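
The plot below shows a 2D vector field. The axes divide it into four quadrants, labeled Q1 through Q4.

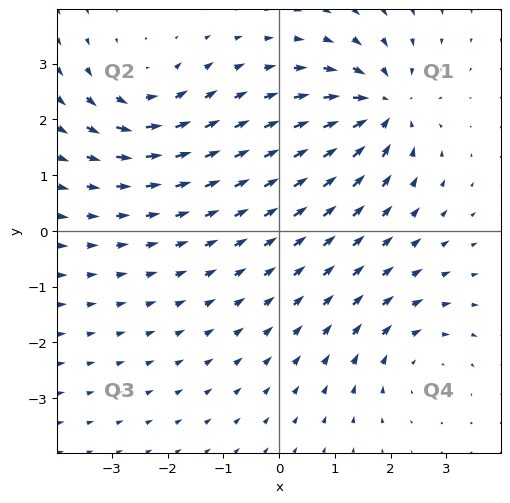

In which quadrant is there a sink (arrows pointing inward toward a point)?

Q1

The sink sits at approximately (1.8, 2.2), which lies in quadrant Q1. The divergence there is about -6, negative as expected for a sink.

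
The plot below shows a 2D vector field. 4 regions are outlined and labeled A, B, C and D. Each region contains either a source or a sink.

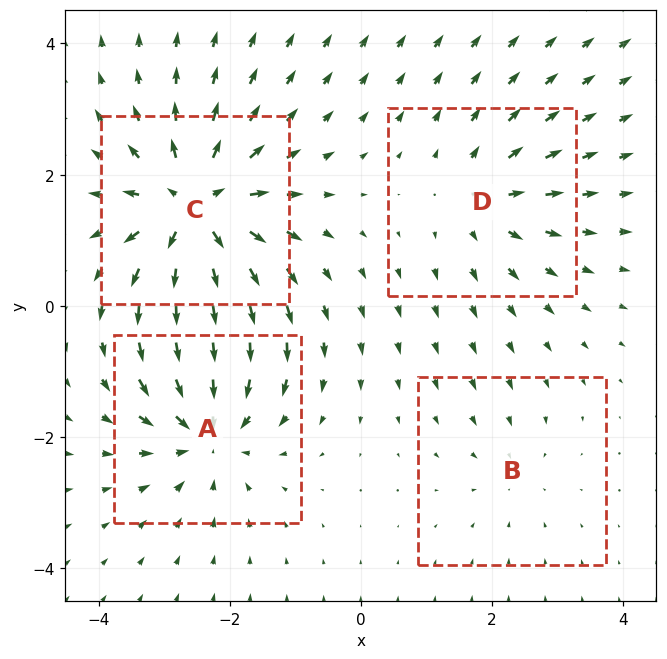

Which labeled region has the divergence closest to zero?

Divergence at each region's feature centre — A: about -6, B: about -2, C: about +7, D: about +4. Region B is closest to zero.

B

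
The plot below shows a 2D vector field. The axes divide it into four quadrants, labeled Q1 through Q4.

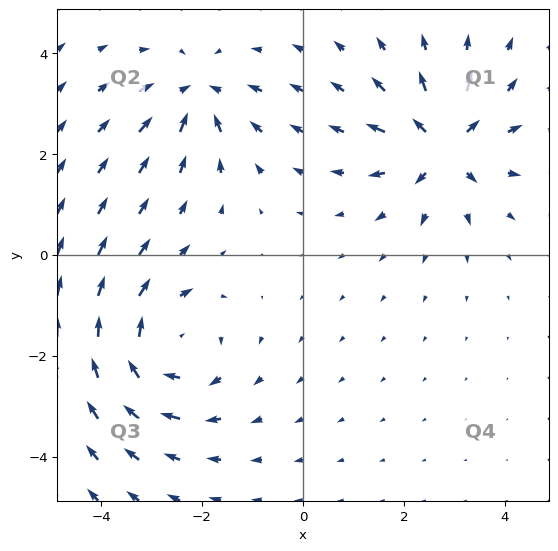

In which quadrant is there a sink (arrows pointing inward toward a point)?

Q2

The sink sits at approximately (-2.1, 3.2), which lies in quadrant Q2. The divergence there is about -4, negative as expected for a sink.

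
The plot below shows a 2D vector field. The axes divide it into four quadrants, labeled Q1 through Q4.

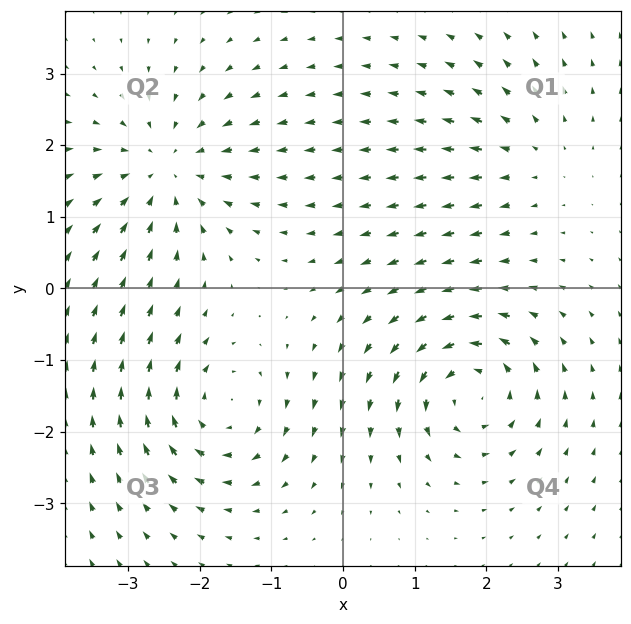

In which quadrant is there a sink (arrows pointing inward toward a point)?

Q2

The sink sits at approximately (-2.4, 1.7), which lies in quadrant Q2. The divergence there is about -5, negative as expected for a sink.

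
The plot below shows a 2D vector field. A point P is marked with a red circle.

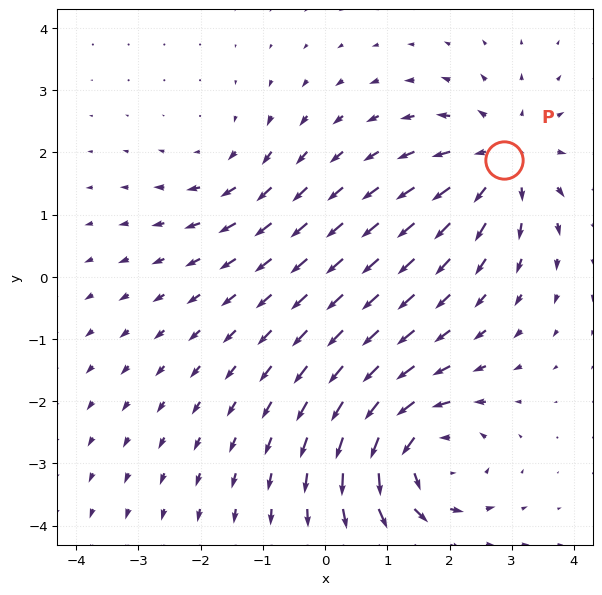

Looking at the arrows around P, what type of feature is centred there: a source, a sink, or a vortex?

At P (2.9, 1.9) the arrows spread outward. Divergence about +4, curl ≈0 — positive divergence with near-zero curl is a source.

source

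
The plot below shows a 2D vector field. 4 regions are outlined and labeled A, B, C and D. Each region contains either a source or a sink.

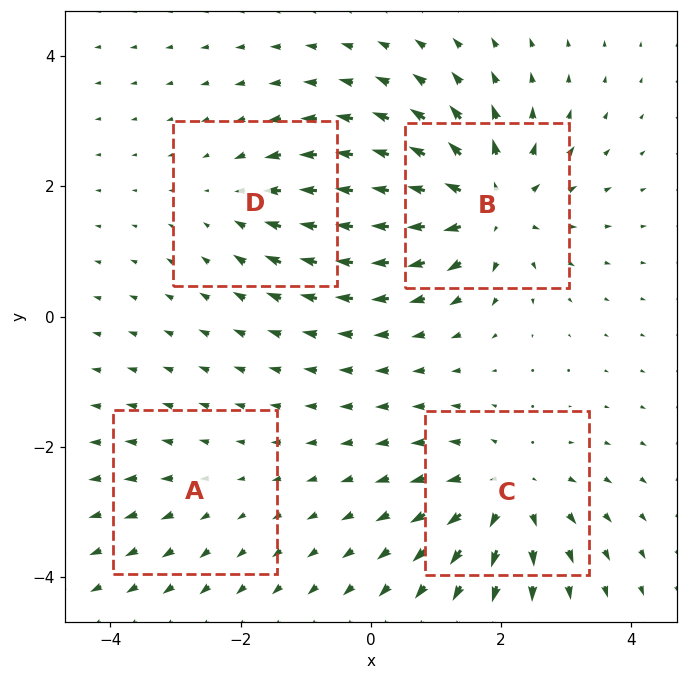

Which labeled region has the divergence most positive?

Divergence at each region's feature centre — A: about +2, B: about +7, C: about +5, D: about -3. Region B is most positive.

B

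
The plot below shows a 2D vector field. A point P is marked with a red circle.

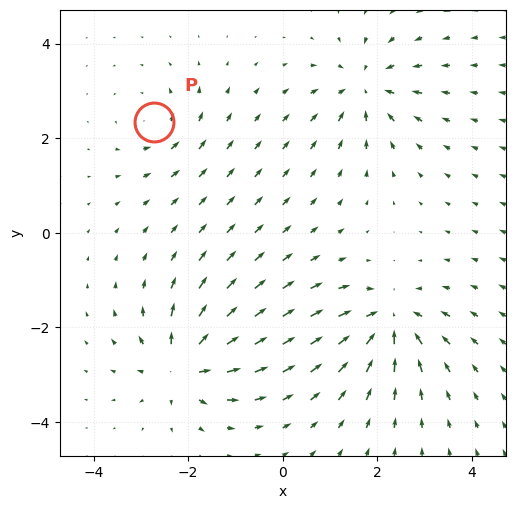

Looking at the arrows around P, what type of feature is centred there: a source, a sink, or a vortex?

At P (-2.7, 2.3) the arrows circulate counterclockwise. Divergence ≈0, curl about +3 — near-zero divergence with nonzero curl is a vortex.

vortex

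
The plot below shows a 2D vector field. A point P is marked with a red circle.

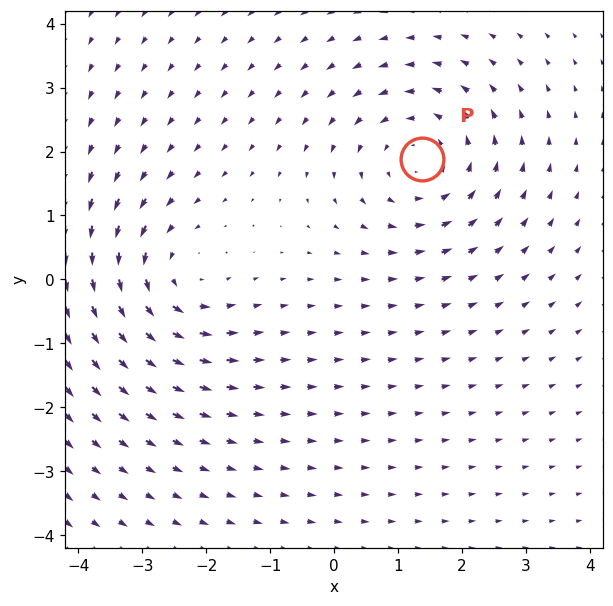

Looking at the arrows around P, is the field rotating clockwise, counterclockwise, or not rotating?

Near P at (1.4, 1.9) the arrows circulate counterclockwise. The curl (z-component) there is about +4; positive curl means counterclockwise rotation.

counterclockwise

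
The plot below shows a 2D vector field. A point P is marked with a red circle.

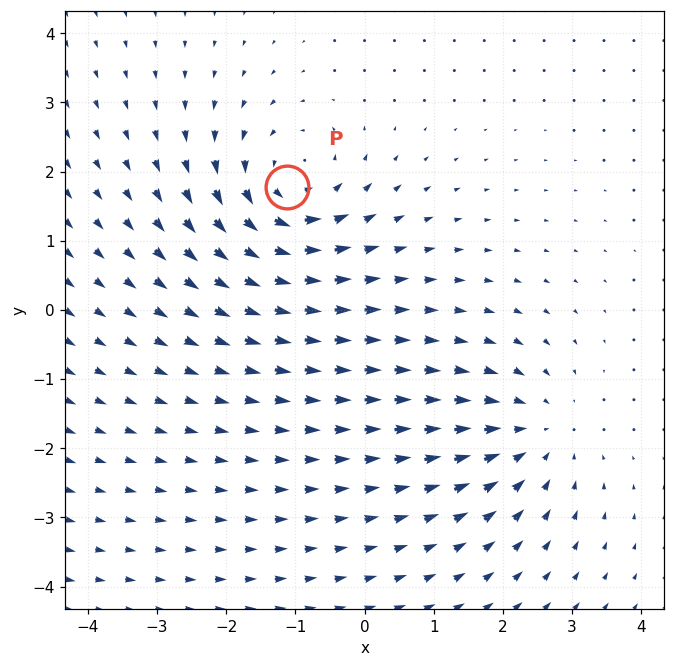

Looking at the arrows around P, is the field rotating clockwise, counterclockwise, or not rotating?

Near P at (-1.1, 1.8) the arrows circulate counterclockwise. The curl (z-component) there is about +4; positive curl means counterclockwise rotation.

counterclockwise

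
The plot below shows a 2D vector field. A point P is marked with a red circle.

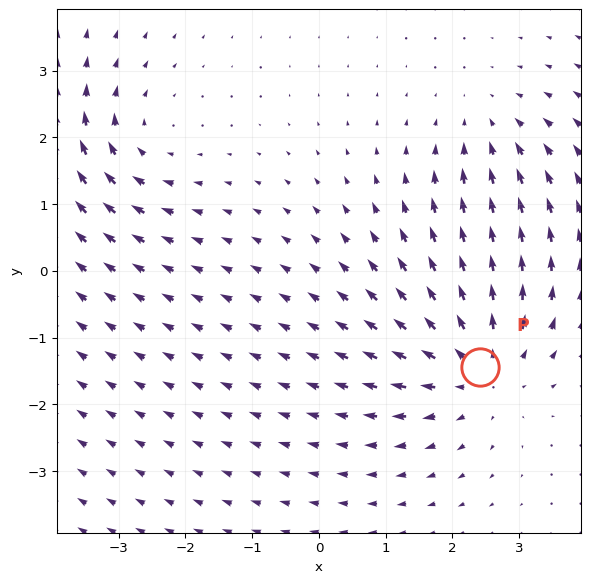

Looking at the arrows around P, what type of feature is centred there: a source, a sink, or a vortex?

At P (2.4, -1.4) the arrows spread outward. Divergence about +4, curl ≈0 — positive divergence with near-zero curl is a source.

source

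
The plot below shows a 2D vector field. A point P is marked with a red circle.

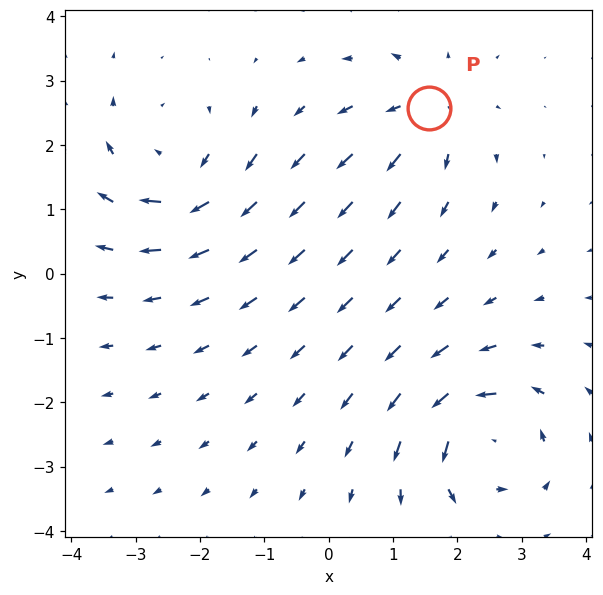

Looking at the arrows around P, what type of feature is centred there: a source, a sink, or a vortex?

At P (1.6, 2.6) the arrows spread outward. Divergence about +4, curl ≈0 — positive divergence with near-zero curl is a source.

source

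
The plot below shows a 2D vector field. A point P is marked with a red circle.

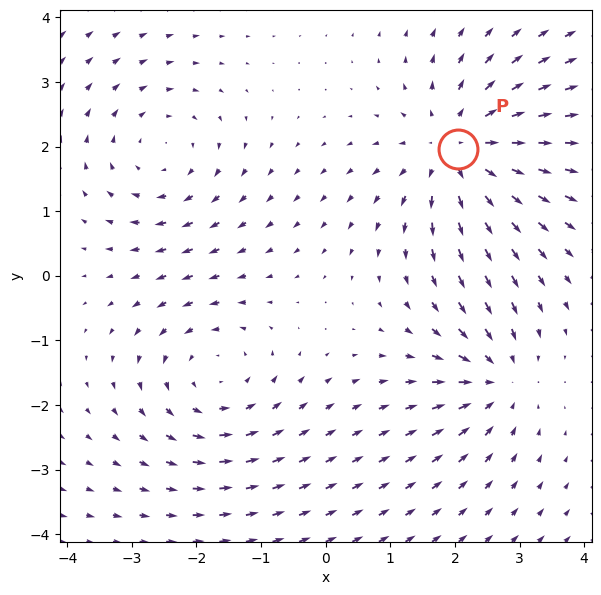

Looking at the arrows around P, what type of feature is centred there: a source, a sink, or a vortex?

source

At P (2.1, 2.0) the arrows spread outward. Divergence about +4, curl ≈0 — positive divergence with near-zero curl is a source.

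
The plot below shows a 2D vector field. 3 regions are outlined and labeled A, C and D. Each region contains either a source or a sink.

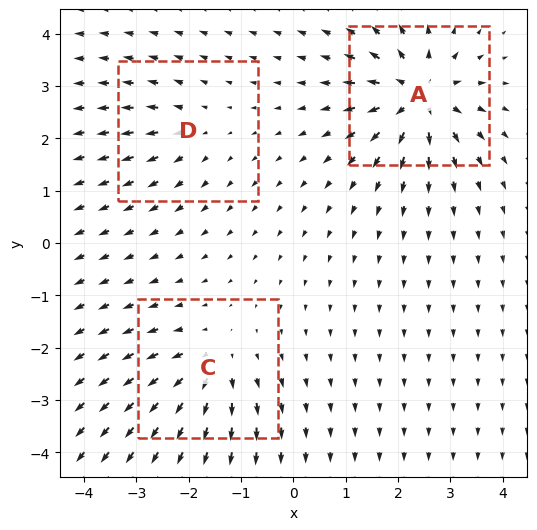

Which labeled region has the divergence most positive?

A

Divergence at each region's feature centre — A: about +6, C: about +4, D: about +2. Region A is most positive.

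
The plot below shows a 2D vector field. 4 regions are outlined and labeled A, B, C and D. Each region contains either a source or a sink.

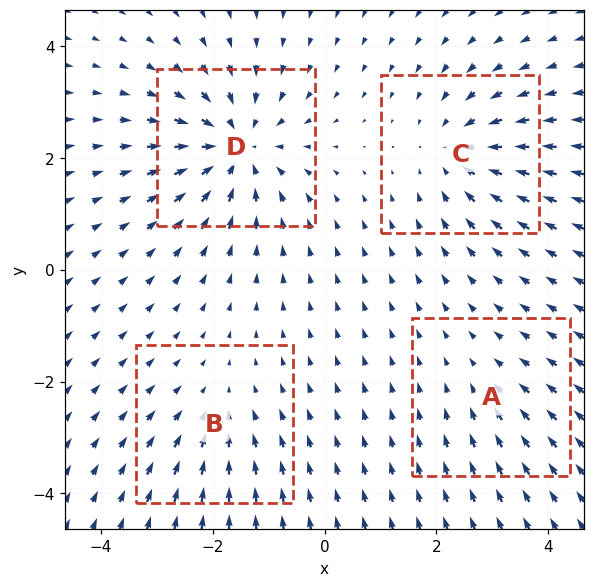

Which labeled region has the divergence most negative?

D

Divergence at each region's feature centre — A: about -2, B: about -3, C: about -5, D: about -7. Region D is most negative.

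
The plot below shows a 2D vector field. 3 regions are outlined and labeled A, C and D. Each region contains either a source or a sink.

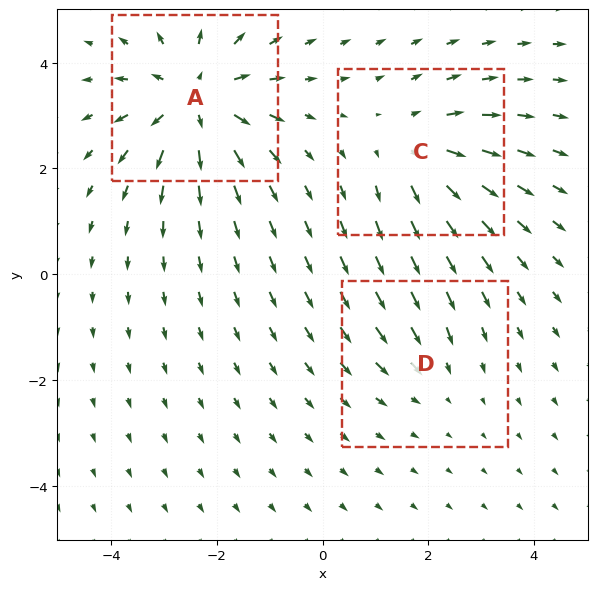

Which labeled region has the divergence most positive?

A

Divergence at each region's feature centre — A: about +5, C: about +3, D: about -2. Region A is most positive.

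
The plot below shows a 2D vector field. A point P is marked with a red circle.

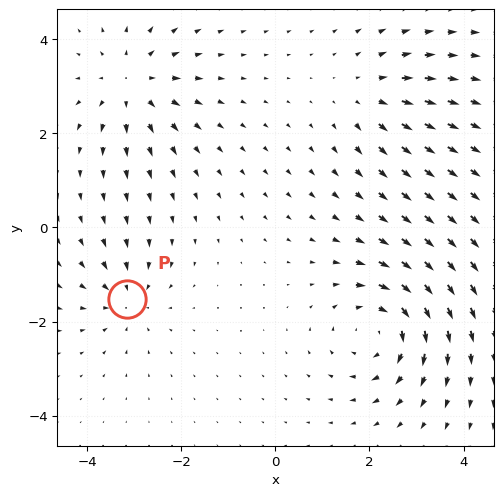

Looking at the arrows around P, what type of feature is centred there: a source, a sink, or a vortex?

At P (-3.2, -1.5) the arrows converge inward. Divergence about -3, curl ≈0 — negative divergence with near-zero curl is a sink.

sink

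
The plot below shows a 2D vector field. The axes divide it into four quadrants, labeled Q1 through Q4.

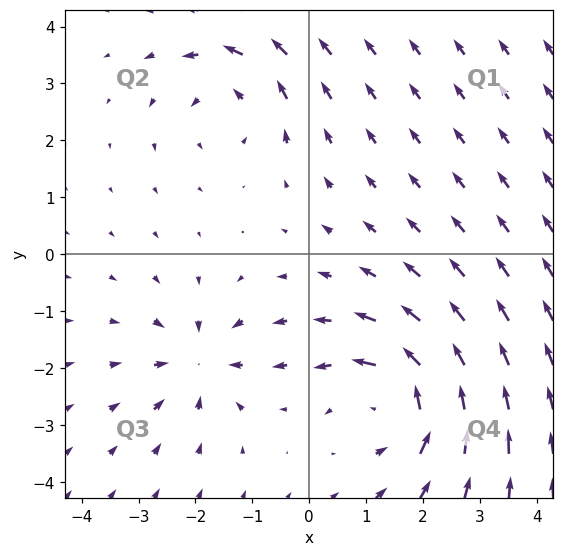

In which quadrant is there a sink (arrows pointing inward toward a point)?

Q3

The sink sits at approximately (-1.9, -1.9), which lies in quadrant Q3. The divergence there is about -4, negative as expected for a sink.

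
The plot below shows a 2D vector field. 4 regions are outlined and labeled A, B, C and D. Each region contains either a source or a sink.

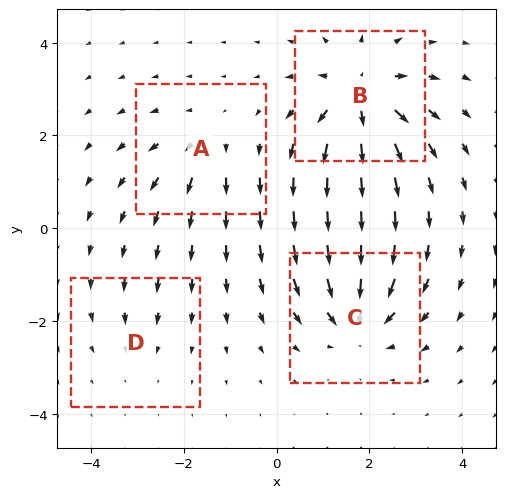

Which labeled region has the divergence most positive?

Divergence at each region's feature centre — A: about +4, B: about +7, C: about -6, D: about -2. Region B is most positive.

B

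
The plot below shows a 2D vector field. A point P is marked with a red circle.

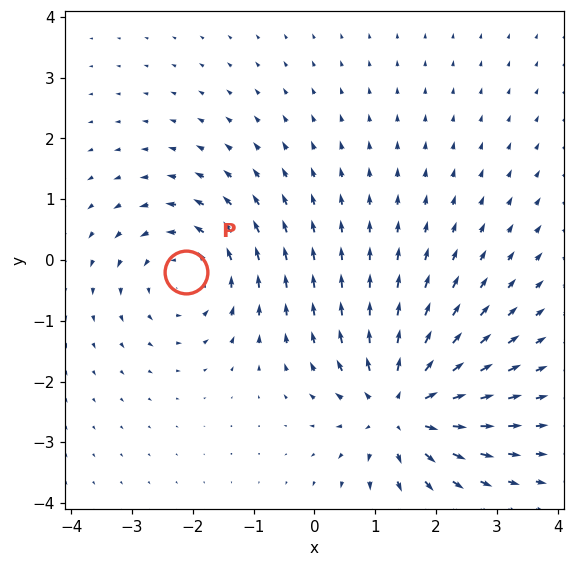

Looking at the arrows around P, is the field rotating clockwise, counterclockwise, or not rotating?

Near P at (-2.1, -0.2) the arrows circulate counterclockwise. The curl (z-component) there is about +4; positive curl means counterclockwise rotation.

counterclockwise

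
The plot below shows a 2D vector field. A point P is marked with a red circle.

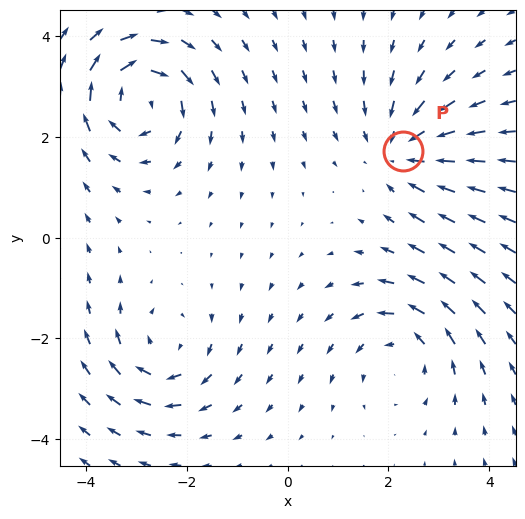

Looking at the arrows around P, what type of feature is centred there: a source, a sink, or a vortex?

At P (2.3, 1.7) the arrows converge inward. Divergence about -3, curl ≈0 — negative divergence with near-zero curl is a sink.

sink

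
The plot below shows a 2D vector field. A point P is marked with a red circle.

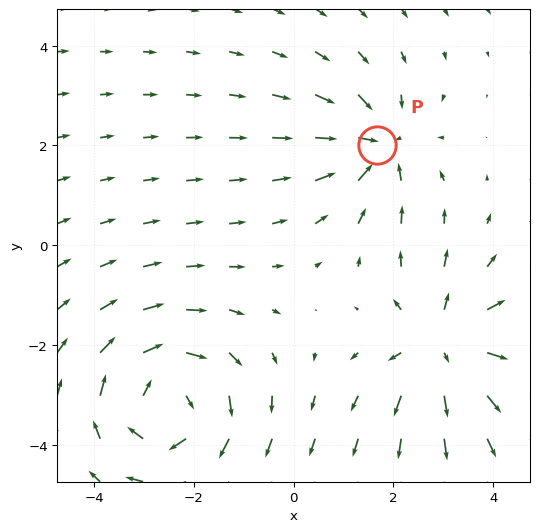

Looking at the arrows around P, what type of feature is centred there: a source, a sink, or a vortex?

At P (1.7, 2.0) the arrows converge inward. Divergence about -4, curl ≈0 — negative divergence with near-zero curl is a sink.

sink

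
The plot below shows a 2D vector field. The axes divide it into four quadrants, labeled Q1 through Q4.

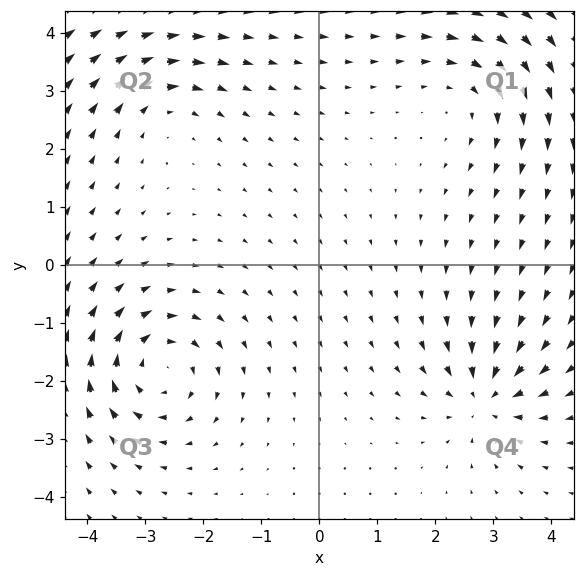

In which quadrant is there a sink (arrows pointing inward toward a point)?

Q4

The sink sits at approximately (2.9, -2.3), which lies in quadrant Q4. The divergence there is about -5, negative as expected for a sink.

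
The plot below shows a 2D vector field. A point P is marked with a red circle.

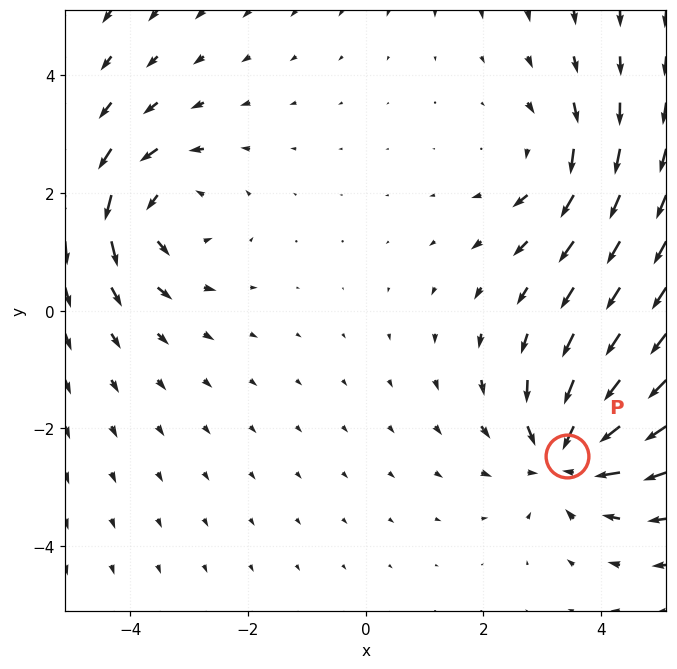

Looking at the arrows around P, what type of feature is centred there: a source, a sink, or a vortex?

sink

At P (3.4, -2.5) the arrows converge inward. Divergence about -4, curl ≈0 — negative divergence with near-zero curl is a sink.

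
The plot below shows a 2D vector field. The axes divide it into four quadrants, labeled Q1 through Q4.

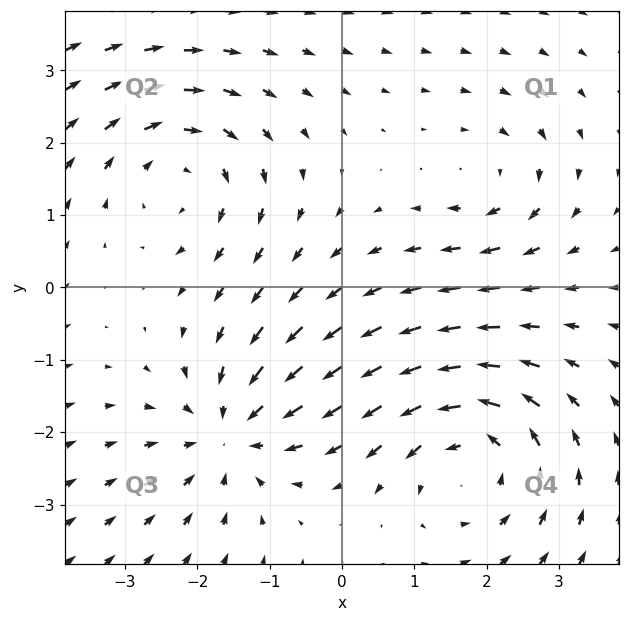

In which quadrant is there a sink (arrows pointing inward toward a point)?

The sink sits at approximately (-1.5, -2.0), which lies in quadrant Q3. The divergence there is about -4, negative as expected for a sink.

Q3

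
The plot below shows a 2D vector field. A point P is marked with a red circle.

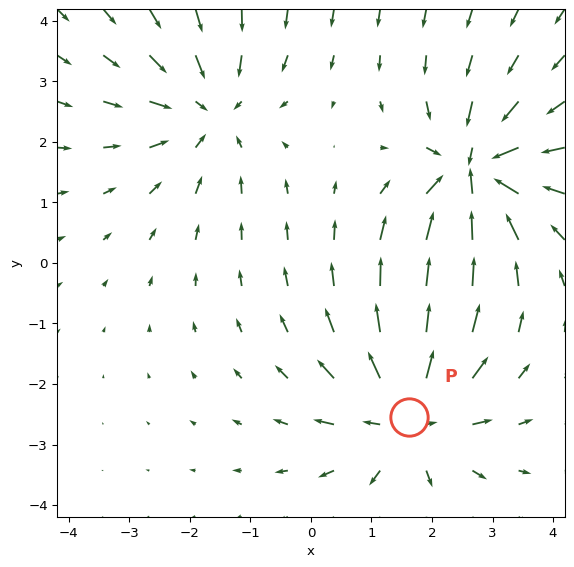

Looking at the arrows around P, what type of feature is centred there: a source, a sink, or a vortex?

At P (1.6, -2.5) the arrows spread outward. Divergence about +4, curl ≈0 — positive divergence with near-zero curl is a source.

source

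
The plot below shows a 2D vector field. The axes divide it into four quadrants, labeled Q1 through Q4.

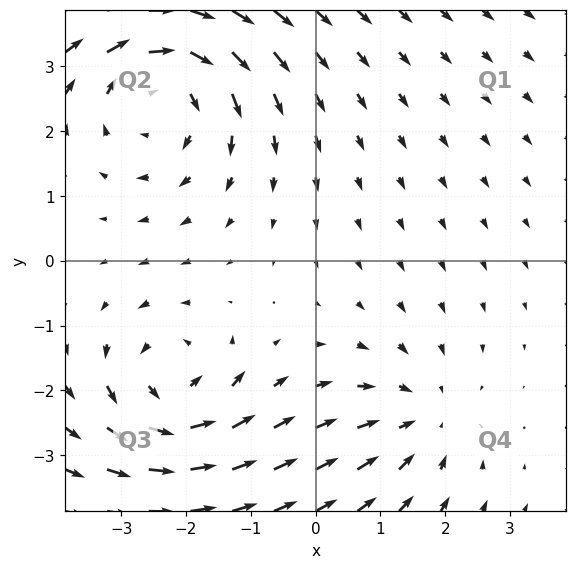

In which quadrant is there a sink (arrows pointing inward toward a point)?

Q4

The sink sits at approximately (1.6, -2.4), which lies in quadrant Q4. The divergence there is about -2, negative as expected for a sink.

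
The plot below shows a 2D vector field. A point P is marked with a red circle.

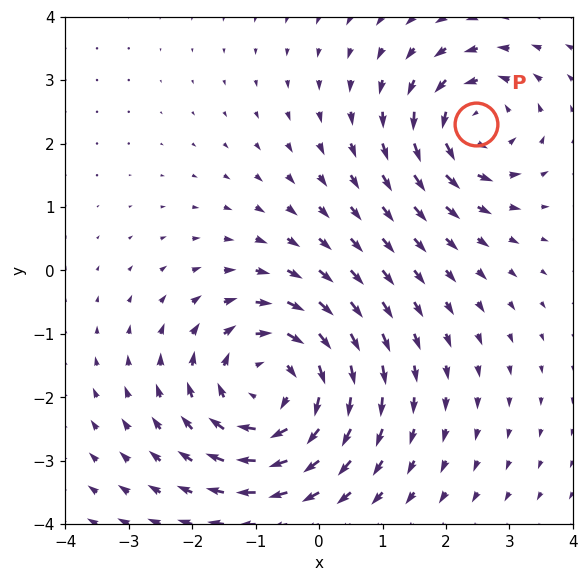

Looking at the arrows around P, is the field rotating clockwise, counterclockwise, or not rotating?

Near P at (2.5, 2.3) the arrows circulate counterclockwise. The curl (z-component) there is about +4; positive curl means counterclockwise rotation.

counterclockwise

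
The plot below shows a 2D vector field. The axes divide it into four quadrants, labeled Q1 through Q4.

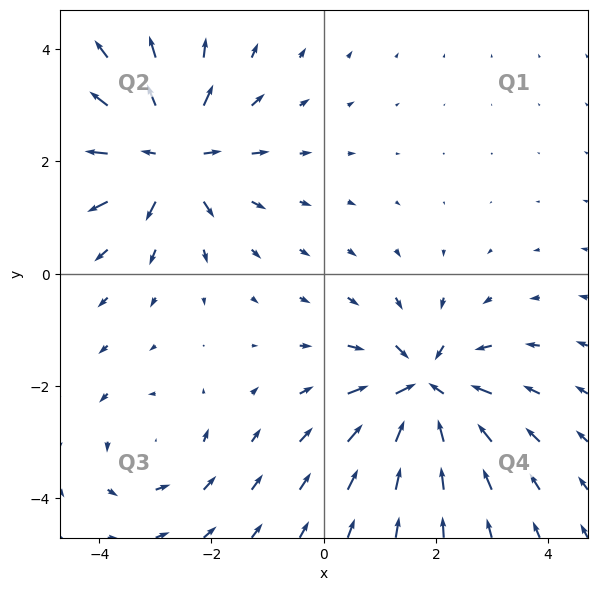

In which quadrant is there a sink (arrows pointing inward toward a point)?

Q4

The sink sits at approximately (1.8, -2.1), which lies in quadrant Q4. The divergence there is about -6, negative as expected for a sink.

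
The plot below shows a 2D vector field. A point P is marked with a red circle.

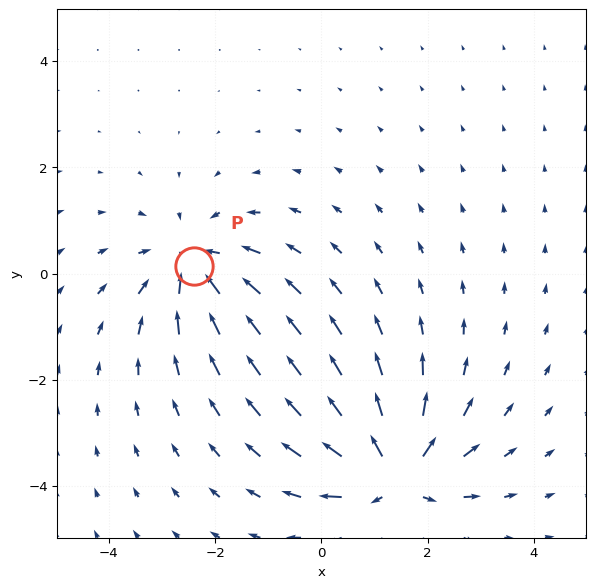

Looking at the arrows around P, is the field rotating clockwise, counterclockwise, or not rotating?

Near P at (-2.4, 0.1) the arrows show no circulation. The curl there is ≈0.

not rotating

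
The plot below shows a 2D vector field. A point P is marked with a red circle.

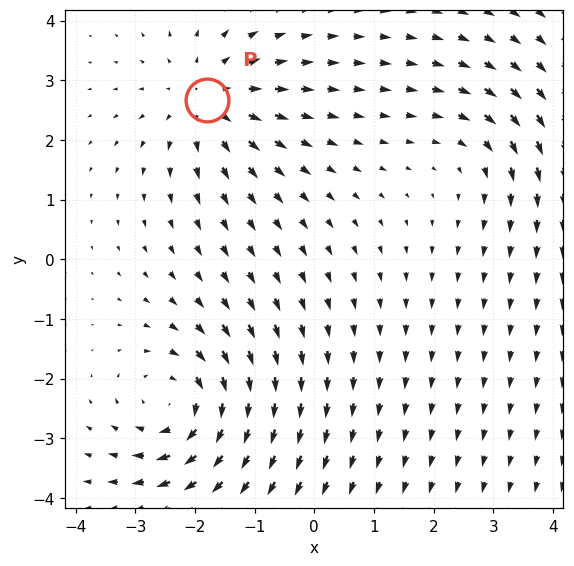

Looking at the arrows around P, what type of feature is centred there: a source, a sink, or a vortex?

At P (-1.8, 2.7) the arrows spread outward. Divergence about +4, curl ≈0 — positive divergence with near-zero curl is a source.

source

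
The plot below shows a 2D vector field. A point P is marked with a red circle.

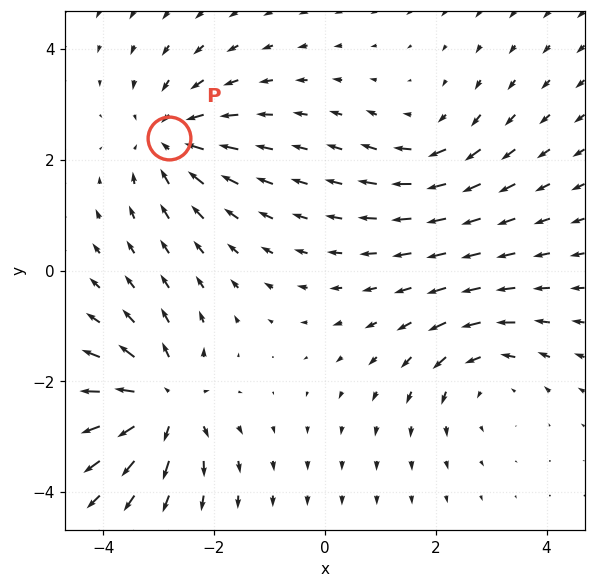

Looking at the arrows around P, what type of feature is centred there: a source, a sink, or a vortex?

At P (-2.8, 2.4) the arrows converge inward. Divergence about -4, curl ≈0 — negative divergence with near-zero curl is a sink.

sink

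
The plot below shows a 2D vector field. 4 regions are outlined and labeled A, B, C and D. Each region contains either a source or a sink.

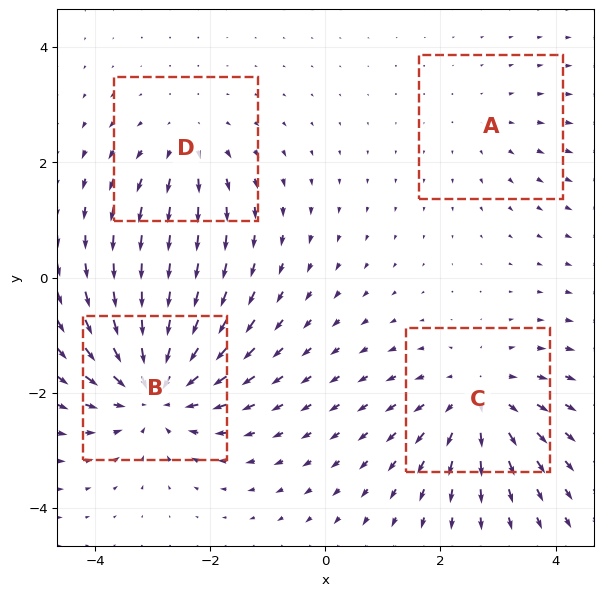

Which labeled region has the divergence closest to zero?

A

Divergence at each region's feature centre — A: about +2, B: about -6, C: about +4, D: about +3. Region A is closest to zero.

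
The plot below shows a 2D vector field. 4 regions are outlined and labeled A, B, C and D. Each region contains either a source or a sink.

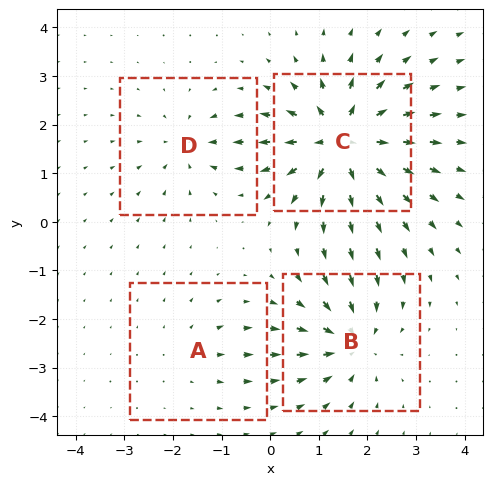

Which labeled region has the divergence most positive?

Divergence at each region's feature centre — A: about +2, B: about -6, C: about +9, D: about -4. Region C is most positive.

C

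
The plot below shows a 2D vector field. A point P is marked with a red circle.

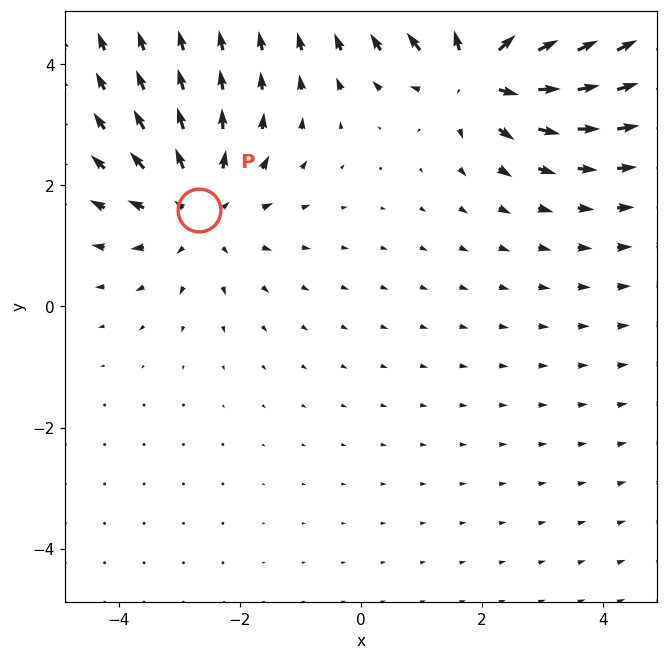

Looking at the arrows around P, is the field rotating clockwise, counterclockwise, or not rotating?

not rotating

Near P at (-2.7, 1.6) the arrows show no circulation. The curl there is ≈0.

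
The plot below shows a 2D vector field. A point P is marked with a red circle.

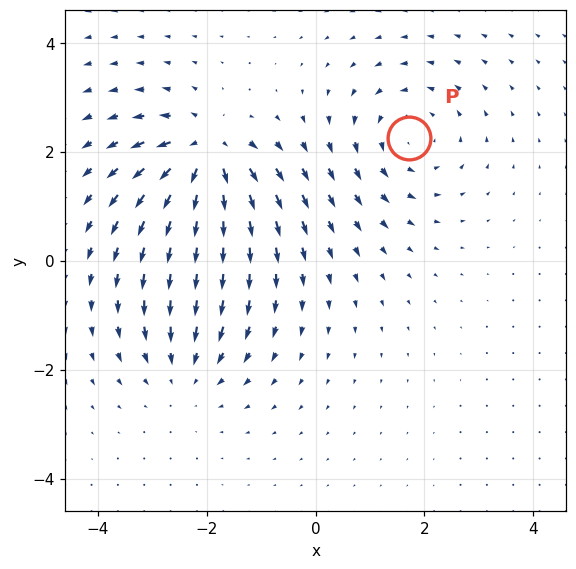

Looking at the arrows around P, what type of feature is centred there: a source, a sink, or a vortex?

vortex

At P (1.7, 2.3) the arrows circulate counterclockwise. Divergence ≈0, curl about +4 — near-zero divergence with nonzero curl is a vortex.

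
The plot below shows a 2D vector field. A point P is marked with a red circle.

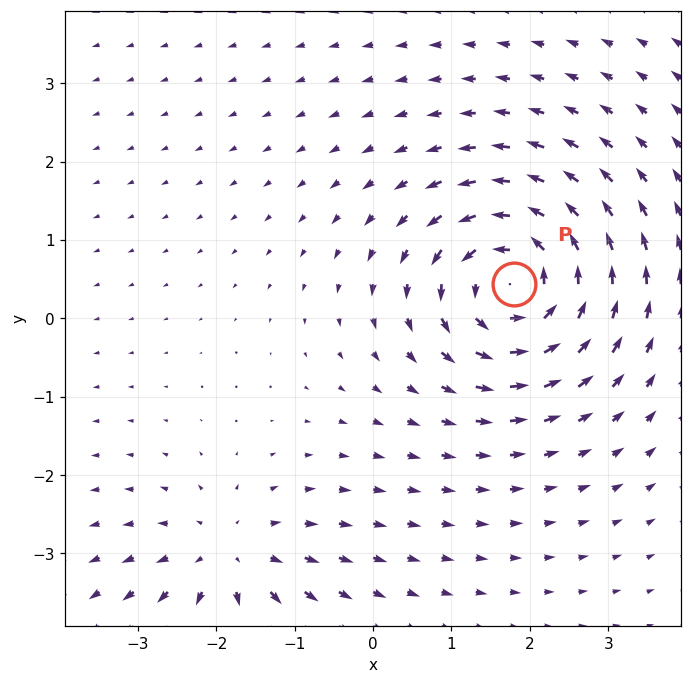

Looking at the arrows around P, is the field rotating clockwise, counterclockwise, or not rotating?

counterclockwise

Near P at (1.8, 0.4) the arrows circulate counterclockwise. The curl (z-component) there is about +6; positive curl means counterclockwise rotation.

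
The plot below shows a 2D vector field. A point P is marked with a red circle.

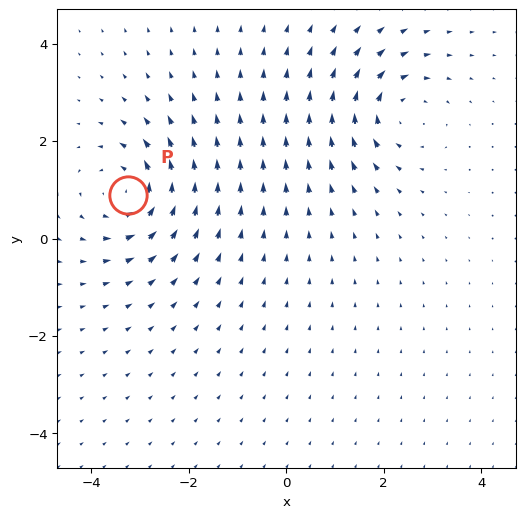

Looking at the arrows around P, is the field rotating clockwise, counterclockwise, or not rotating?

counterclockwise

Near P at (-3.2, 0.9) the arrows circulate counterclockwise. The curl (z-component) there is about +4; positive curl means counterclockwise rotation.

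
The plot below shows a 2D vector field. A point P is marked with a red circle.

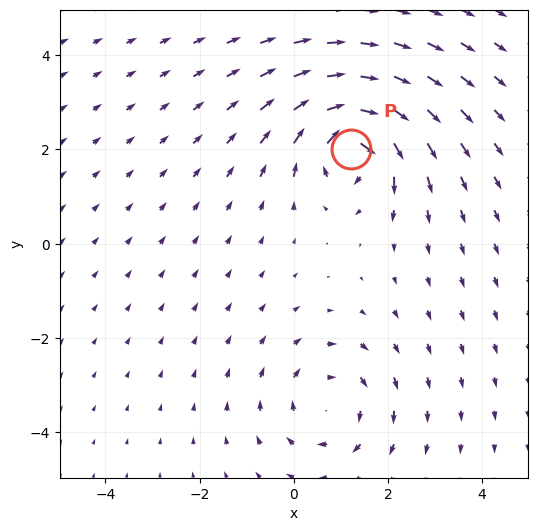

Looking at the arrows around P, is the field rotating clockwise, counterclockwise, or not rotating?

Near P at (1.2, 2.0) the arrows circulate clockwise. The curl (z-component) there is about -6; negative curl means clockwise rotation.

clockwise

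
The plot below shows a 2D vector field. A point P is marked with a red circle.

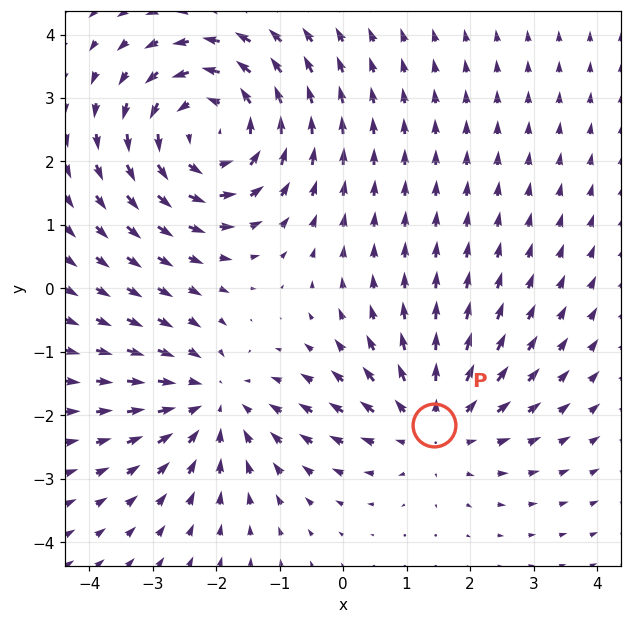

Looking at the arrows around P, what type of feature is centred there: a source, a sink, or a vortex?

source

At P (1.4, -2.2) the arrows spread outward. Divergence about +3, curl ≈0 — positive divergence with near-zero curl is a source.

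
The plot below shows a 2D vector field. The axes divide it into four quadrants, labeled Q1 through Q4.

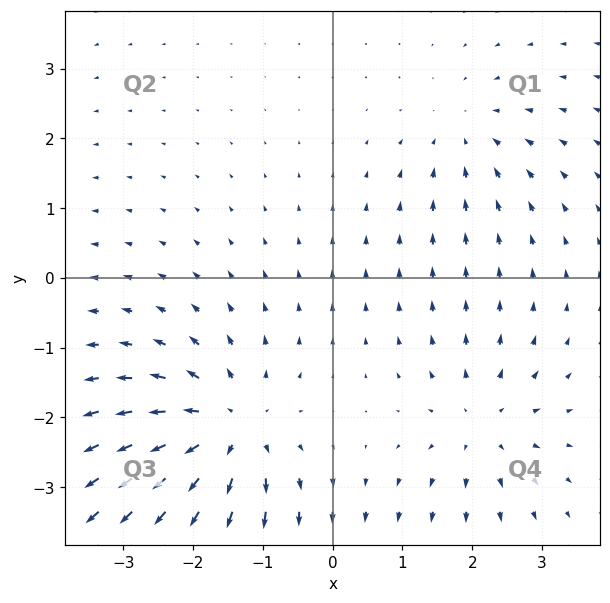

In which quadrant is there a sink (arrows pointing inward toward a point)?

The sink sits at approximately (1.9, 2.1), which lies in quadrant Q1. The divergence there is about -3, negative as expected for a sink.

Q1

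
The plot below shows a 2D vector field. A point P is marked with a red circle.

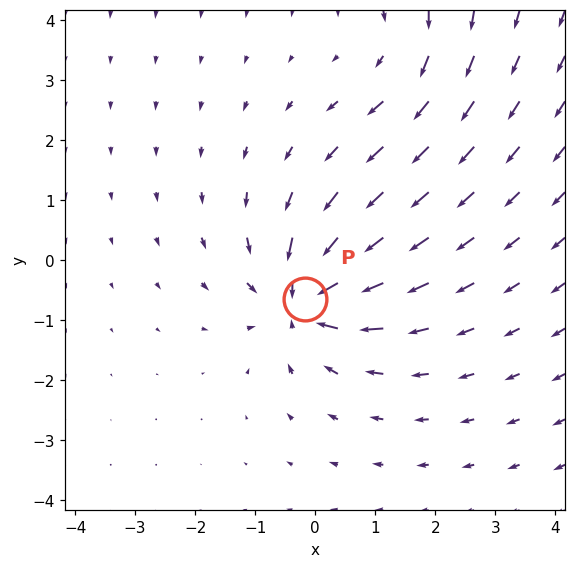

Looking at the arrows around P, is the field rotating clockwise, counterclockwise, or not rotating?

Near P at (-0.2, -0.6) the arrows show no circulation. The curl there is ≈0.

not rotating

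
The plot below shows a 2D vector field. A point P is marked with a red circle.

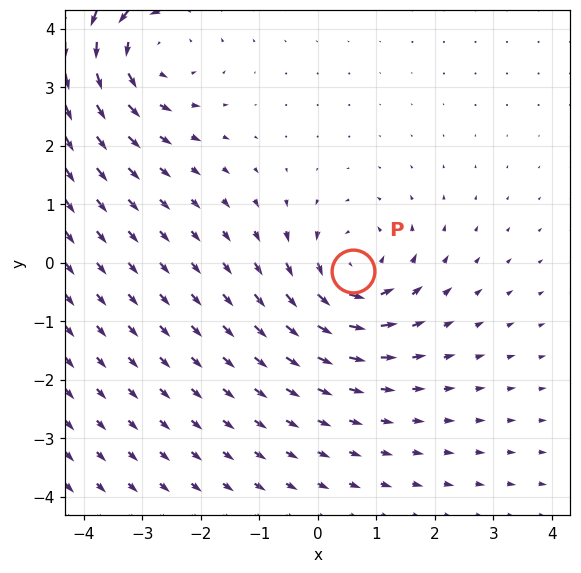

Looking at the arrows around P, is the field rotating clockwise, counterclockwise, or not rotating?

Near P at (0.6, -0.1) the arrows circulate counterclockwise. The curl (z-component) there is about +4; positive curl means counterclockwise rotation.

counterclockwise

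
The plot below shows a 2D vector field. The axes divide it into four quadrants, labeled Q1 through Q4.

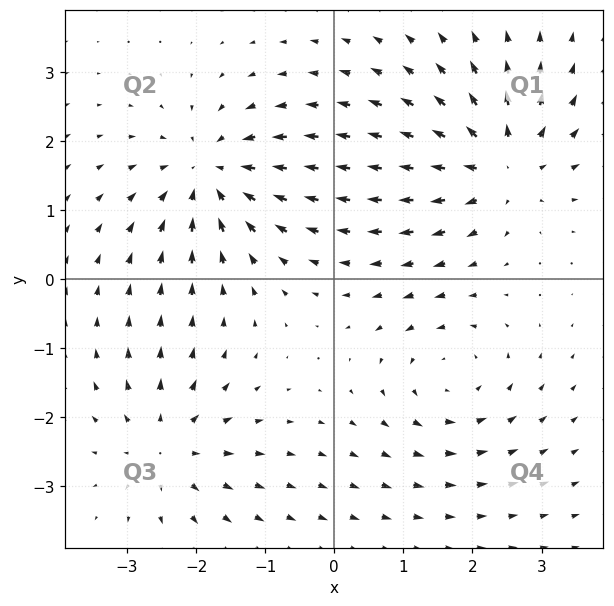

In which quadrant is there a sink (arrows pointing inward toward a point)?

Q2

The sink sits at approximately (-1.8, 1.5), which lies in quadrant Q2. The divergence there is about -6, negative as expected for a sink.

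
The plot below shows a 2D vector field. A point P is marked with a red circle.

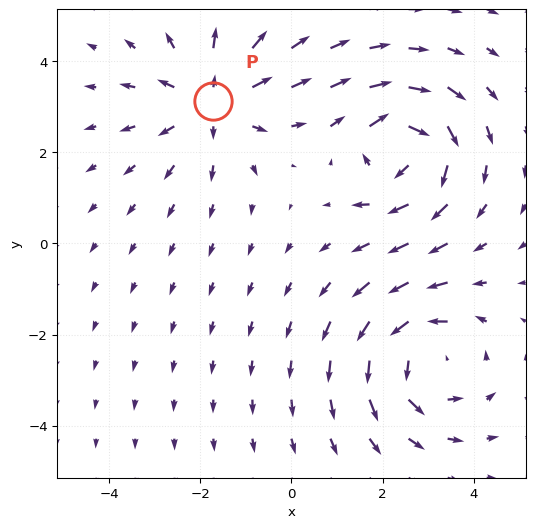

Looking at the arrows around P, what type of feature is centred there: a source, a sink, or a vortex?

source

At P (-1.7, 3.1) the arrows spread outward. Divergence about +4, curl ≈0 — positive divergence with near-zero curl is a source.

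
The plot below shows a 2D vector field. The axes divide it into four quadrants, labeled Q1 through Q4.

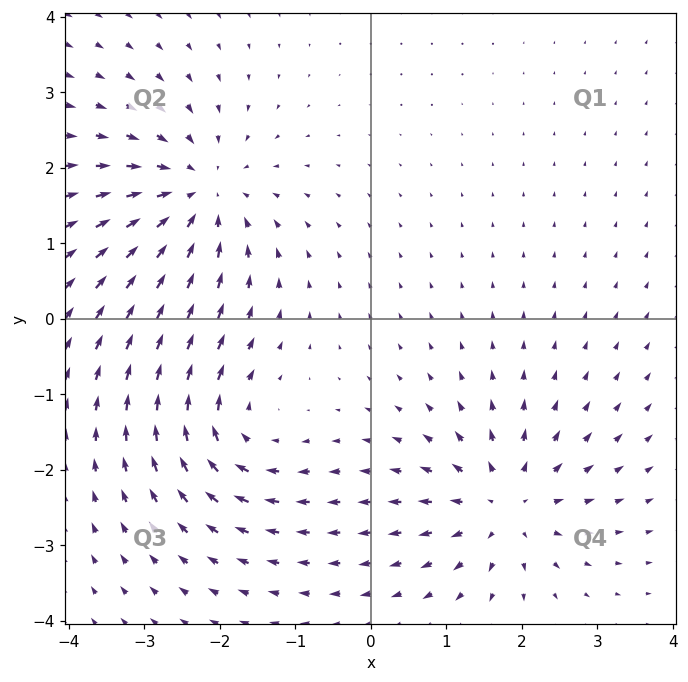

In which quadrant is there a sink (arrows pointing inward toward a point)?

The sink sits at approximately (-2.3, 1.6), which lies in quadrant Q2. The divergence there is about -5, negative as expected for a sink.

Q2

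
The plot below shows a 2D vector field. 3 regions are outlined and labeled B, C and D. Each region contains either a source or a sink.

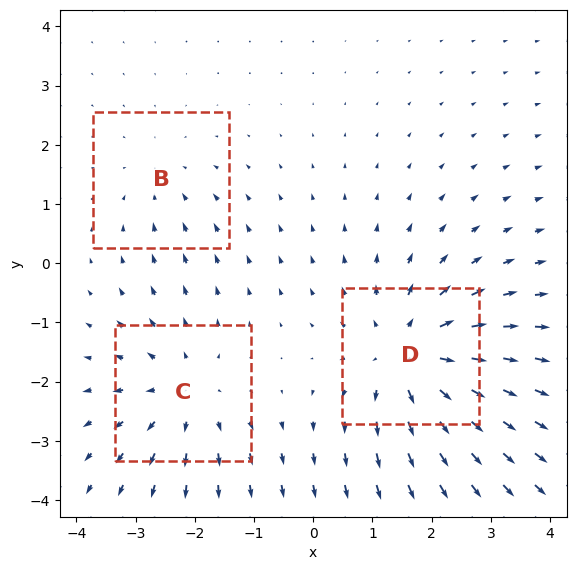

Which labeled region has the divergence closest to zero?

B

Divergence at each region's feature centre — B: about -2, C: about +3, D: about +4. Region B is closest to zero.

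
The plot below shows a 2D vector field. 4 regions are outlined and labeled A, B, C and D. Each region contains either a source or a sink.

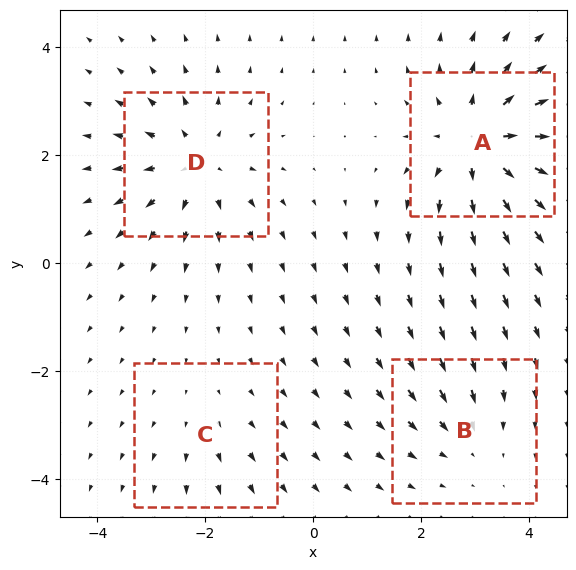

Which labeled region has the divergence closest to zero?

Divergence at each region's feature centre — A: about +7, B: about -3, C: about +2, D: about +5. Region C is closest to zero.

C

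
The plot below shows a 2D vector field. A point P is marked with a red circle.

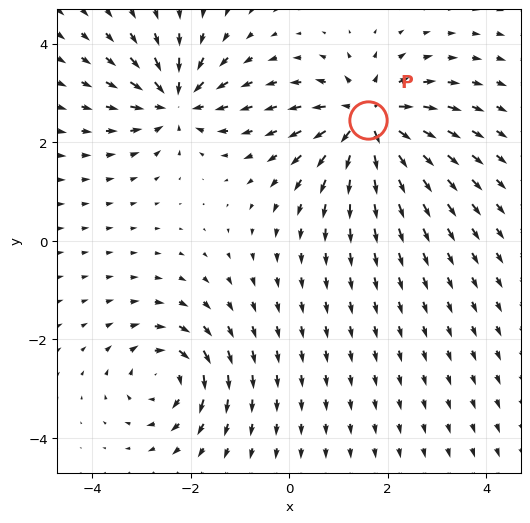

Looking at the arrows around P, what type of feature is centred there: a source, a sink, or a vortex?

At P (1.6, 2.5) the arrows spread outward. Divergence about +6, curl ≈0 — positive divergence with near-zero curl is a source.

source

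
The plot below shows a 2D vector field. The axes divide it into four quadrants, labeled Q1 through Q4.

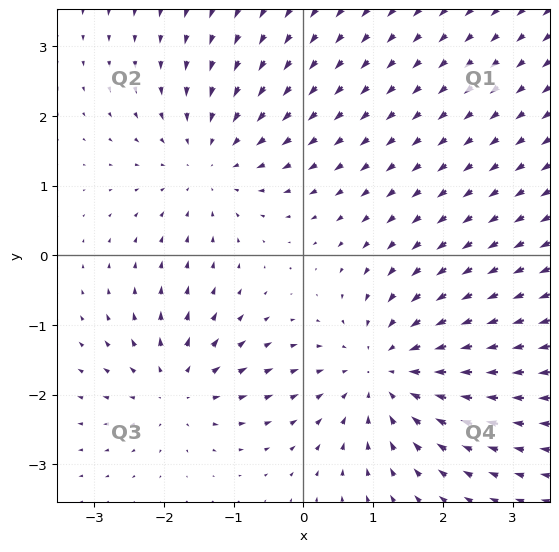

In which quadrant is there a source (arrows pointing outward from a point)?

Q3

The source sits at approximately (-1.8, -1.9), which lies in quadrant Q3. The divergence there is about +4, positive as expected for a source.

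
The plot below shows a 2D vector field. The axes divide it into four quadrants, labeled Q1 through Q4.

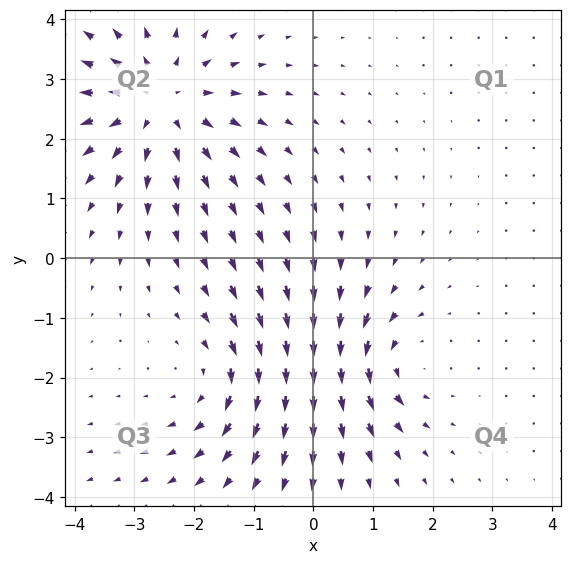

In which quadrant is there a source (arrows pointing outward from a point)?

The source sits at approximately (-2.6, 2.6), which lies in quadrant Q2. The divergence there is about +5, positive as expected for a source.

Q2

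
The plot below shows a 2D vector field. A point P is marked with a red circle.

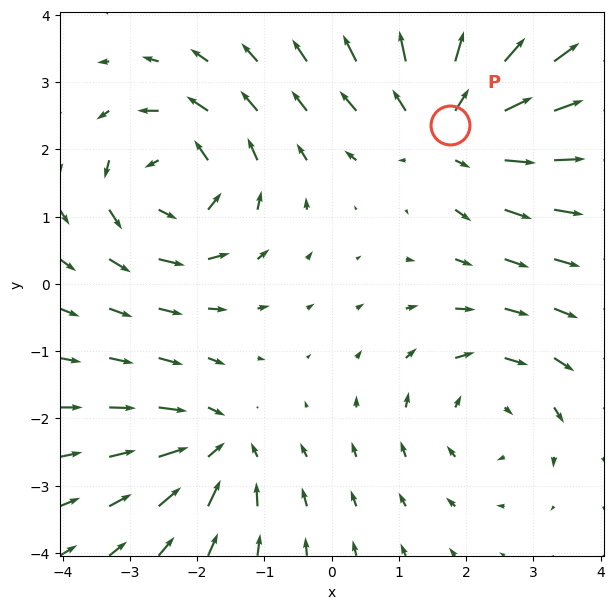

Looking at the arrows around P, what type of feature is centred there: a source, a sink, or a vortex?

At P (1.8, 2.4) the arrows spread outward. Divergence about +4, curl ≈0 — positive divergence with near-zero curl is a source.

source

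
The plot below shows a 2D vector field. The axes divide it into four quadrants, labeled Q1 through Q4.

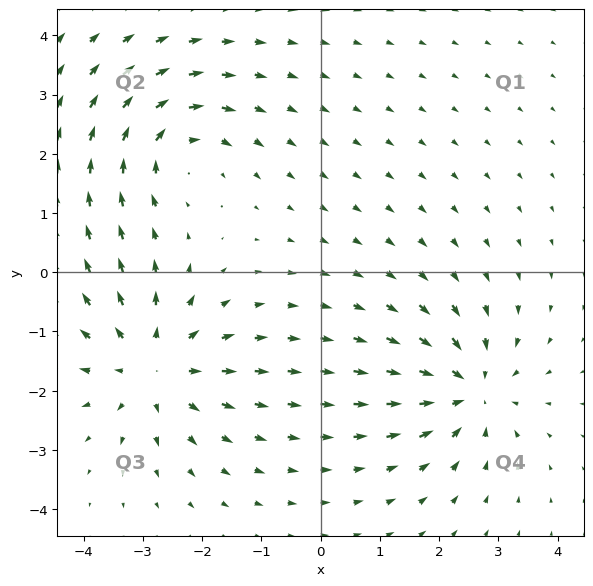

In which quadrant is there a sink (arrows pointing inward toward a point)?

Q4

The sink sits at approximately (2.5, -2.0), which lies in quadrant Q4. The divergence there is about -4, negative as expected for a sink.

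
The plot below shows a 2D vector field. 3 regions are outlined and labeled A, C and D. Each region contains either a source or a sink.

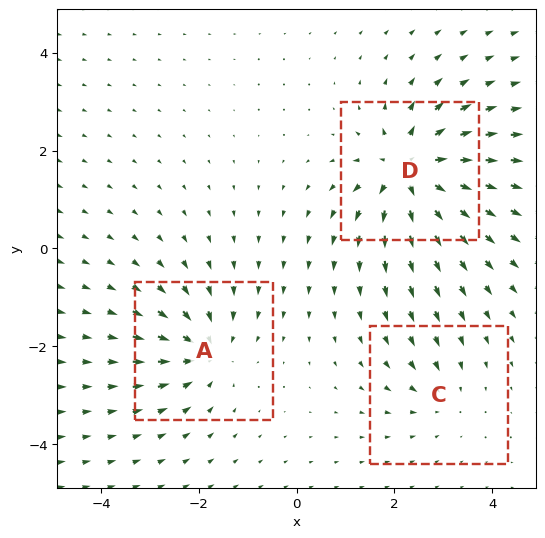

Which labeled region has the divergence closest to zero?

Divergence at each region's feature centre — A: about -4, C: about -2, D: about +6. Region C is closest to zero.

C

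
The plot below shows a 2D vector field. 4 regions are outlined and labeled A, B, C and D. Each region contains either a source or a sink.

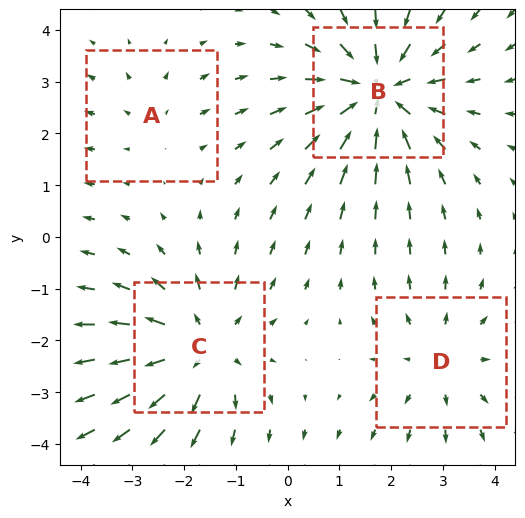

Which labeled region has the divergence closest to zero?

A

Divergence at each region's feature centre — A: about +2, B: about -5, C: about +4, D: about +3. Region A is closest to zero.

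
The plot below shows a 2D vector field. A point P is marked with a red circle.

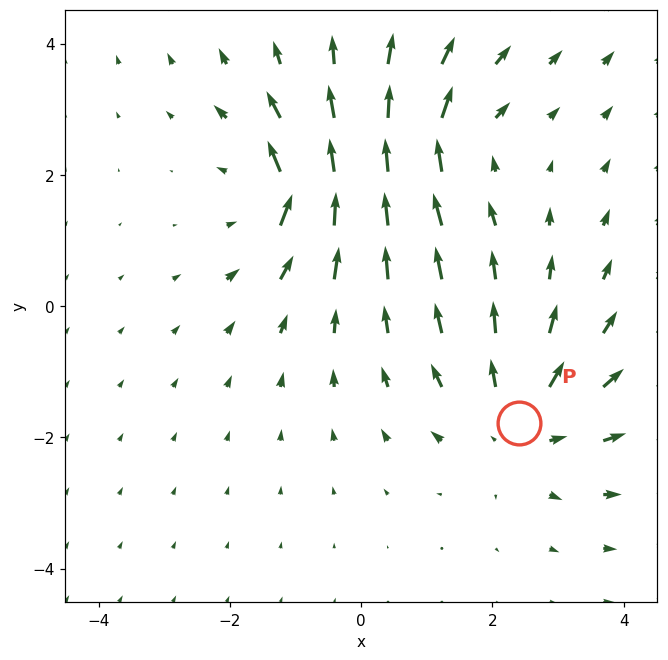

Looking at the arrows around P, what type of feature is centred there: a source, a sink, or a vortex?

source

At P (2.4, -1.8) the arrows spread outward. Divergence about +4, curl ≈0 — positive divergence with near-zero curl is a source.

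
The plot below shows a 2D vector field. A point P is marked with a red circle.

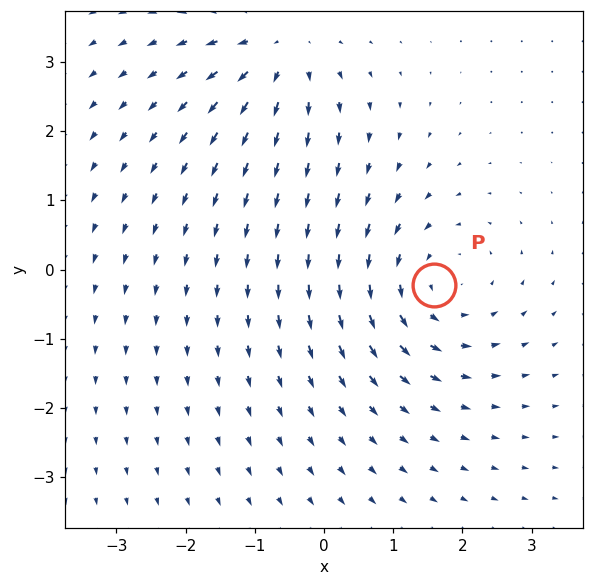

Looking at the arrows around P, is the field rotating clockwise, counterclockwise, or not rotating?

counterclockwise

Near P at (1.6, -0.2) the arrows circulate counterclockwise. The curl (z-component) there is about +4; positive curl means counterclockwise rotation.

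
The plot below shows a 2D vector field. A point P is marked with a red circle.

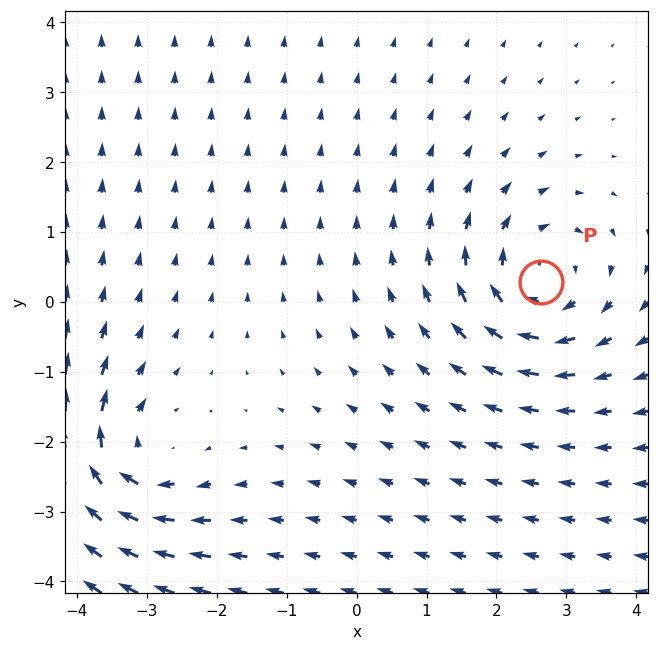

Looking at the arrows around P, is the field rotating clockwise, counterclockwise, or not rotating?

clockwise

Near P at (2.6, 0.3) the arrows circulate clockwise. The curl (z-component) there is about -4; negative curl means clockwise rotation.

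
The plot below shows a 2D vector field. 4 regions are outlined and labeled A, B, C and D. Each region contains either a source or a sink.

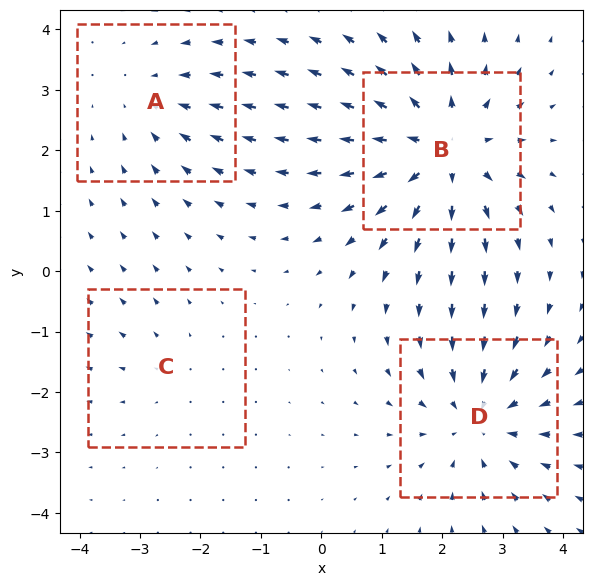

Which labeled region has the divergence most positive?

B

Divergence at each region's feature centre — A: about -3, B: about +6, C: about +2, D: about -5. Region B is most positive.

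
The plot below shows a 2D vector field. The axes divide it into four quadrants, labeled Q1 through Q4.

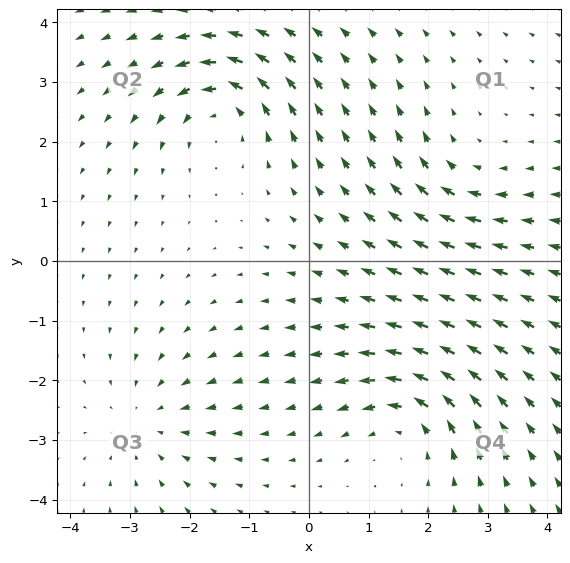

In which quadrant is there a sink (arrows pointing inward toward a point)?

Q3

The sink sits at approximately (-2.7, -2.7), which lies in quadrant Q3. The divergence there is about -3, negative as expected for a sink.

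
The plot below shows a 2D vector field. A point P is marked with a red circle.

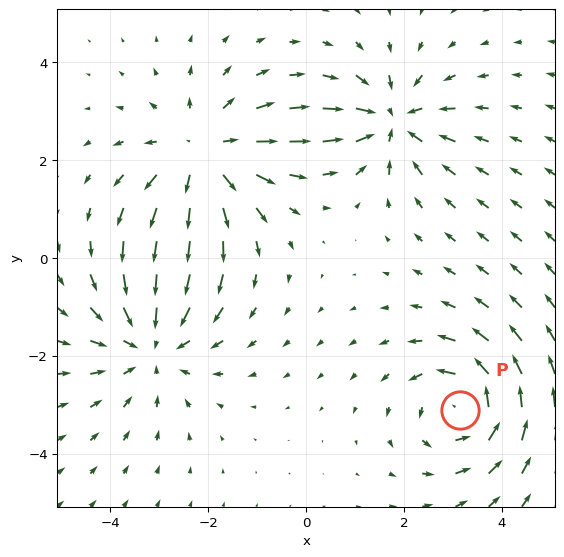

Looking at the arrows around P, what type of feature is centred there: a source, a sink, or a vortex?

At P (3.1, -3.1) the arrows circulate counterclockwise. Divergence ≈0, curl about +4 — near-zero divergence with nonzero curl is a vortex.

vortex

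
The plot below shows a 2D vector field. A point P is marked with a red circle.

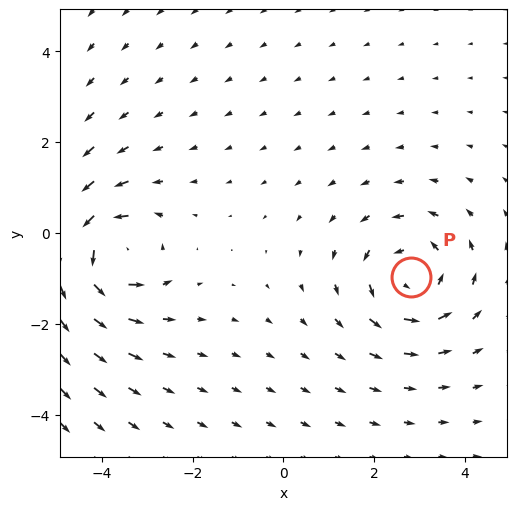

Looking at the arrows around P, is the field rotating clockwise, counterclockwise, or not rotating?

counterclockwise

Near P at (2.8, -1.0) the arrows circulate counterclockwise. The curl (z-component) there is about +3; positive curl means counterclockwise rotation.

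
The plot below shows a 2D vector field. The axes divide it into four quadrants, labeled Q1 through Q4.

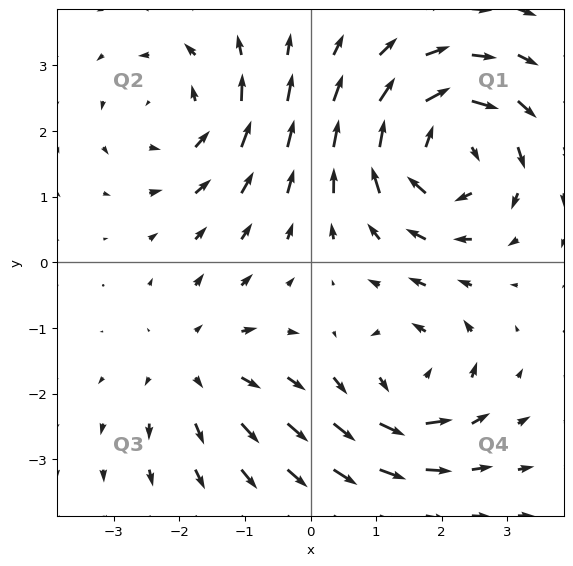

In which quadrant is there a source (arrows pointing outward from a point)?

Q3

The source sits at approximately (-1.8, -1.6), which lies in quadrant Q3. The divergence there is about +3, positive as expected for a source.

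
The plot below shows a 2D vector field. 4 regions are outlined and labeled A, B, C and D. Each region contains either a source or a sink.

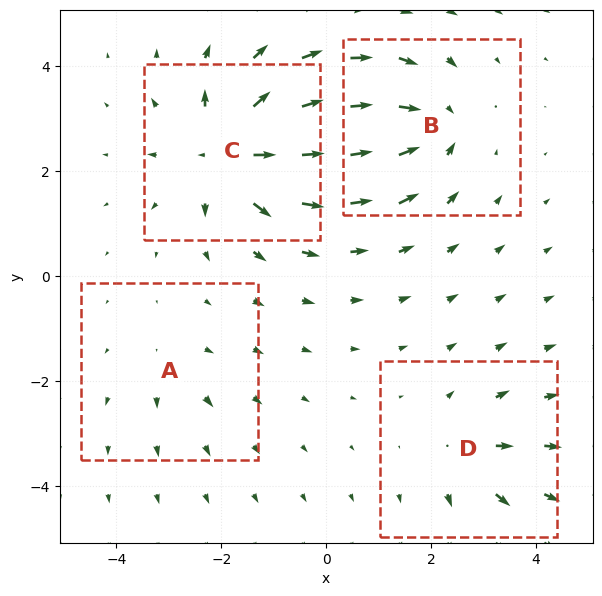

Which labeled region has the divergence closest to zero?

Divergence at each region's feature centre — A: about +2, B: about -6, C: about +8, D: about +4. Region A is closest to zero.

A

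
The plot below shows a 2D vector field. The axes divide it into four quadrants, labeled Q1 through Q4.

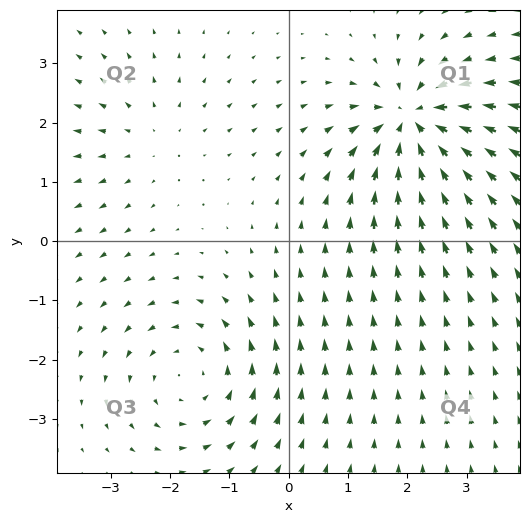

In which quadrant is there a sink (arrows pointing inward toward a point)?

Q1

The sink sits at approximately (2.1, 2.0), which lies in quadrant Q1. The divergence there is about -7, negative as expected for a sink.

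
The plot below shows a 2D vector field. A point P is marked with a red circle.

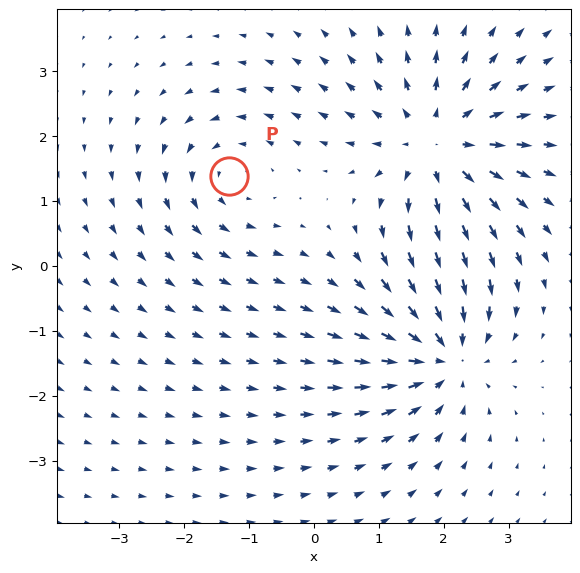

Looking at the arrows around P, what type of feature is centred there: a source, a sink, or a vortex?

At P (-1.3, 1.4) the arrows circulate counterclockwise. Divergence ≈0, curl about +3 — near-zero divergence with nonzero curl is a vortex.

vortex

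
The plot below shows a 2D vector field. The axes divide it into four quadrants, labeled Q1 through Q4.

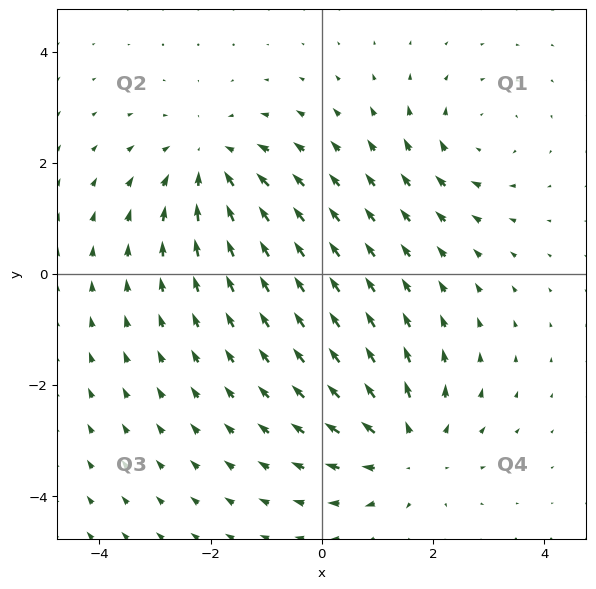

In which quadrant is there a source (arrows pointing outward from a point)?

Q4

The source sits at approximately (1.6, -3.2), which lies in quadrant Q4. The divergence there is about +4, positive as expected for a source.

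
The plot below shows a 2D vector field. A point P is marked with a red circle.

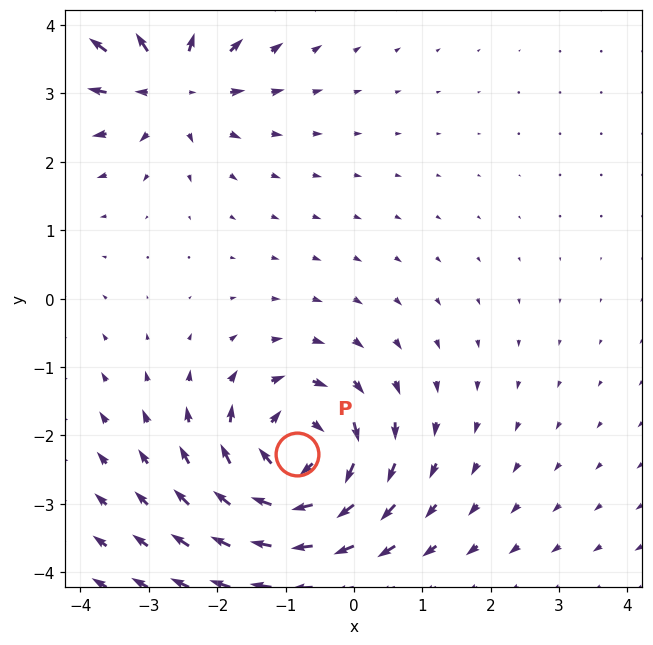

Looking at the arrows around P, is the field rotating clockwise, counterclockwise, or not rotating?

clockwise

Near P at (-0.8, -2.3) the arrows circulate clockwise. The curl (z-component) there is about -7; negative curl means clockwise rotation.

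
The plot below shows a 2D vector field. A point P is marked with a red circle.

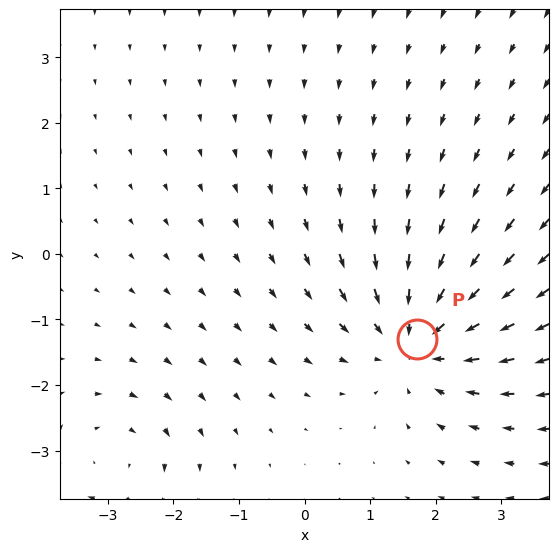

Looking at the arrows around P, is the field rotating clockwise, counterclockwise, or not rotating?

Near P at (1.7, -1.3) the arrows show no circulation. The curl there is ≈0.

not rotating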